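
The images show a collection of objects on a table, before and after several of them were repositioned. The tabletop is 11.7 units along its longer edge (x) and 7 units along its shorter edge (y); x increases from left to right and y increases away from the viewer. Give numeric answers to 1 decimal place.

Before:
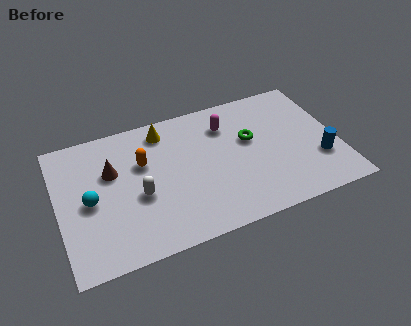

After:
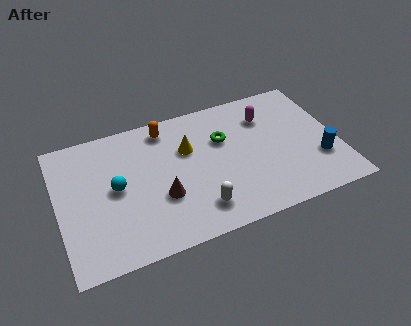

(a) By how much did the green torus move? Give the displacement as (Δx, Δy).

(-1.1, 0.4)

The green torus was at about (8.1, 4.2) and moved to about (7.0, 4.6).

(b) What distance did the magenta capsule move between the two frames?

1.7

From (7.2, 5.3) to (8.9, 5.2), the magenta capsule covered √(1.7² + 0.1²) ≈ 1.7 units.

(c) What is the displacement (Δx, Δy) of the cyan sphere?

(1.1, 0.3)

The cyan sphere started near (1.3, 3.3) and ended near (2.4, 3.6).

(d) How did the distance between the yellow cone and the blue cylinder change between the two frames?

-1.4

The distance was about 7.2 in the first image and 5.8 in the second, so they moved 1.4 units closer together.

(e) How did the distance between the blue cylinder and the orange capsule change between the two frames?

-0.4

The distance was about 7.6 in the first image and 7.2 in the second, so they moved 0.4 units closer together.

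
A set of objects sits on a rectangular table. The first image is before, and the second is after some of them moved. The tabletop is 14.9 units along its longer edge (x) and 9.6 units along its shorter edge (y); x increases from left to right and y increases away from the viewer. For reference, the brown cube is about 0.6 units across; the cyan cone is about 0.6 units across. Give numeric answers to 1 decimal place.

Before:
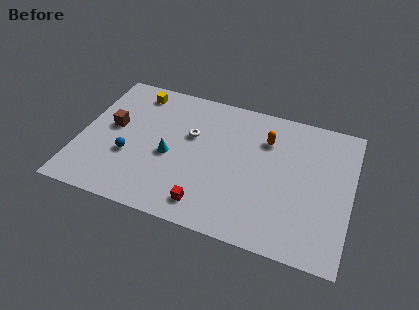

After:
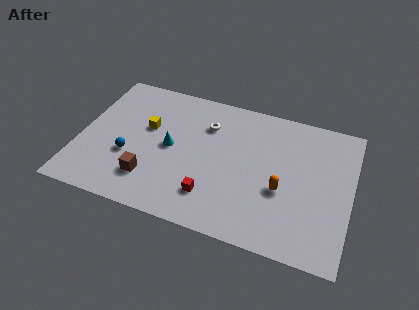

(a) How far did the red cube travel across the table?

0.7

The red cube moved from about (7.3, 1.5) to (7.5, 2.2), a distance of √(0.2² + 0.7²) ≈ 0.7.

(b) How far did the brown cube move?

3.8

From (1.7, 5.3) to (4.1, 2.3), the brown cube covered √(2.4² + 3.0²) ≈ 3.8 units.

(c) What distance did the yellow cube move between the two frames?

2.6

The yellow cube moved from about (2.7, 8.2) to (3.6, 5.8), a distance of √(0.9² + 2.4²) ≈ 2.6.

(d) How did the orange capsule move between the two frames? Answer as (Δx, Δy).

(1.1, -3.2)

From the two frames, the orange capsule sits at roughly (10.1, 7.0) before and (11.2, 3.8) after.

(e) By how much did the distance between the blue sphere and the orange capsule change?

+0.3

Before: roughly 8.1 units apart; after: 8.4. That's 0.3 units further apart.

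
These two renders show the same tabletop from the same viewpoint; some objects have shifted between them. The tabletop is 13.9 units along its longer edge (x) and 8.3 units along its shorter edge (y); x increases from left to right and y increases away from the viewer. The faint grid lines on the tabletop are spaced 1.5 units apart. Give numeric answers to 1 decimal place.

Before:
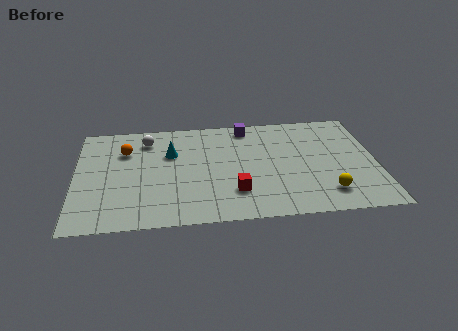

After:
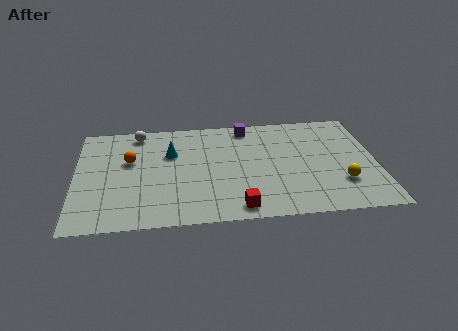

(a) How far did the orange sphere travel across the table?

0.8

The orange sphere moved from about (2.3, 5.9) to (2.5, 5.1), a distance of √(0.2² + 0.8²) ≈ 0.8.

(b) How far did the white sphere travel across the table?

0.7

The white sphere was near (3.3, 6.7) before and (2.9, 7.3) after, so it travelled √(0.4² + 0.6²) ≈ 0.7 units.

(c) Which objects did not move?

the purple cube and the cyan cone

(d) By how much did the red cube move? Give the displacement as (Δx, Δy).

(0.1, -1.2)

From the two frames, the red cube sits at roughly (7.3, 2.2) before and (7.4, 1.0) after.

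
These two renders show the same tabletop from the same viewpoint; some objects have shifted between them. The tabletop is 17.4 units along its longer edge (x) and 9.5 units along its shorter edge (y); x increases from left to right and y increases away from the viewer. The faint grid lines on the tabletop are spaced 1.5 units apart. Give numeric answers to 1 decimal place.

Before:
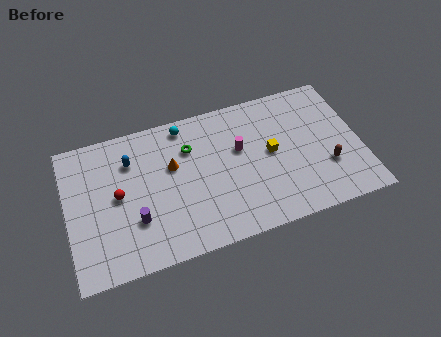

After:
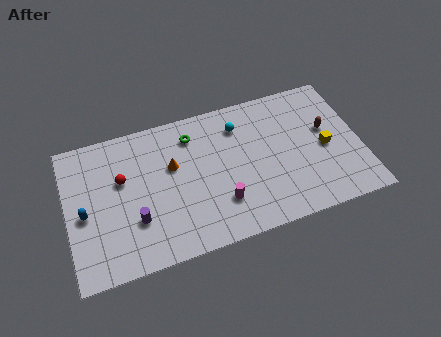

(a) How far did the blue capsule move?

4.0

The blue capsule moved from about (3.9, 7.0) to (1.0, 4.3), a distance of √(2.9² + 2.7²) ≈ 4.0.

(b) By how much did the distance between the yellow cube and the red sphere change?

+3.0

Before: roughly 9.1 units apart; after: 12.1. That's 3.0 units further apart.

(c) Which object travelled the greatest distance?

the blue capsule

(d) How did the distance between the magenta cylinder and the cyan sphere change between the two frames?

+1.0

Before: roughly 4.0 units apart; after: 5.0. That's 1.0 units further apart.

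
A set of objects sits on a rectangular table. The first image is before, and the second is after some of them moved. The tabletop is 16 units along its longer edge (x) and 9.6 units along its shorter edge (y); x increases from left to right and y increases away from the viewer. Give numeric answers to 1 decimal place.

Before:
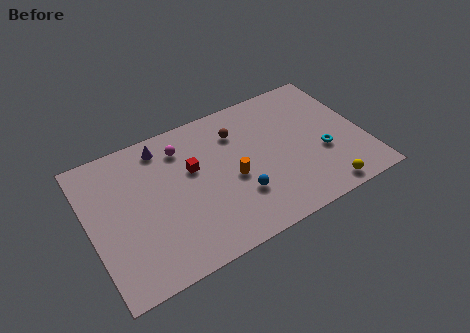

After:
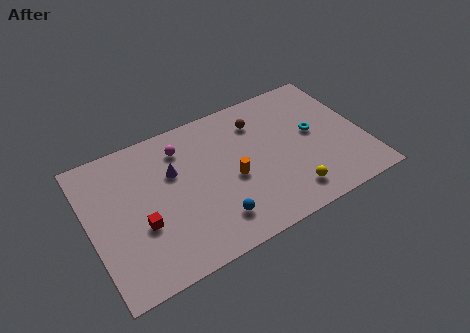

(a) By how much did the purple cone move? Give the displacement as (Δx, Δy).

(0.4, -2.0)

The purple cone was at about (4.6, 8.2) and moved to about (5.0, 6.2).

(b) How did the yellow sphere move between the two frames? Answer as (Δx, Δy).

(-1.9, 0.7)

From the two frames, the yellow sphere sits at roughly (13.1, 1.0) before and (11.2, 1.7) after.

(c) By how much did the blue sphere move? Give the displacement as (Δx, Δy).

(-1.6, -0.9)

From the two frames, the blue sphere sits at roughly (8.4, 2.9) before and (6.8, 2.0) after.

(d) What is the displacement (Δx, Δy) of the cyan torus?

(-0.3, 1.6)

The cyan torus started near (13.5, 3.6) and ended near (13.2, 5.2).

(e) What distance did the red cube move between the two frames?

4.0

The red cube moved from about (6.1, 5.9) to (2.8, 3.6), a distance of √(3.3² + 2.3²) ≈ 4.0.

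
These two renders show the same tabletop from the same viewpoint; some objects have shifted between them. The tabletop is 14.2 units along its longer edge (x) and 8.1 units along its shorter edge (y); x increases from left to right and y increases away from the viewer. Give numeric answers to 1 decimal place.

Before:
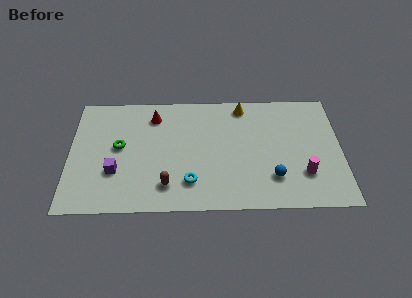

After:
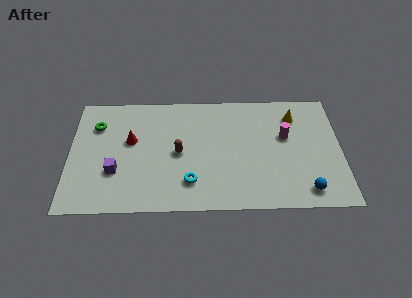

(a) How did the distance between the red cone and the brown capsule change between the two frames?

-2.2

They were about 4.9 units apart before and 2.7 after — 2.2 units closer together.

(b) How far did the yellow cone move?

2.8

From (9.1, 7.1) to (11.8, 6.3), the yellow cone covered √(2.7² + 0.8²) ≈ 2.8 units.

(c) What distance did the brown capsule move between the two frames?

2.3

The brown capsule was near (5.1, 1.7) before and (5.7, 3.9) after, so it travelled √(0.6² + 2.2²) ≈ 2.3 units.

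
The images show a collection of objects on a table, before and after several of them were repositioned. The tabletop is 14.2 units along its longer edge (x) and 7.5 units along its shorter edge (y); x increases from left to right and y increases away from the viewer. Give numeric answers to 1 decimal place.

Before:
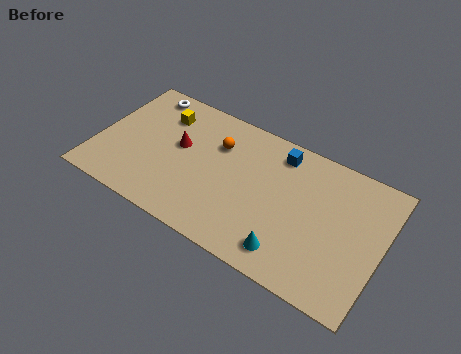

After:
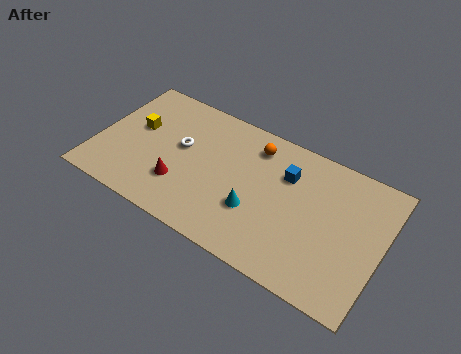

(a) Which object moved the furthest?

the white torus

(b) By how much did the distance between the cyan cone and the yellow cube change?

-1.8

The distance was about 8.4 in the first image and 6.6 in the second, so they moved 1.8 units closer together.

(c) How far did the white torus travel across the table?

3.3

The white torus was near (1.8, 6.6) before and (4.1, 4.3) after, so it travelled √(2.3² + 2.3²) ≈ 3.3 units.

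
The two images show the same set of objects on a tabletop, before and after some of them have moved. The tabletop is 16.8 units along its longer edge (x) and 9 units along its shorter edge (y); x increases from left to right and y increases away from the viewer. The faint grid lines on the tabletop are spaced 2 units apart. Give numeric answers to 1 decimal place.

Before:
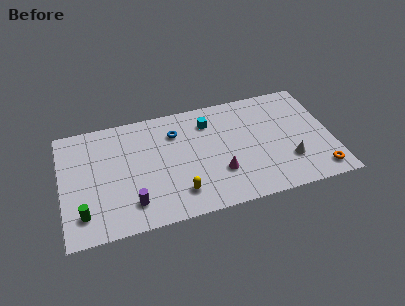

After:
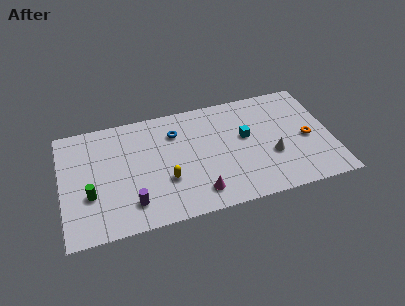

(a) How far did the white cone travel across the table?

1.2

The white cone was near (14.0, 2.6) before and (13.0, 3.3) after, so it travelled √(1.0² + 0.7²) ≈ 1.2 units.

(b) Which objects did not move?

the purple cylinder and the blue torus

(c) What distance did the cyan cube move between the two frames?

2.8

The cyan cube was near (9.3, 7.0) before and (11.5, 5.2) after, so it travelled √(2.2² + 1.8²) ≈ 2.8 units.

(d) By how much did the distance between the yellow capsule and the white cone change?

-0.3

The distance was about 6.9 in the first image and 6.6 in the second, so they moved 0.3 units closer together.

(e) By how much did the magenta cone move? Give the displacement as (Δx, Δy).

(-1.4, -1.2)

The magenta cone was at about (9.7, 2.8) and moved to about (8.3, 1.6).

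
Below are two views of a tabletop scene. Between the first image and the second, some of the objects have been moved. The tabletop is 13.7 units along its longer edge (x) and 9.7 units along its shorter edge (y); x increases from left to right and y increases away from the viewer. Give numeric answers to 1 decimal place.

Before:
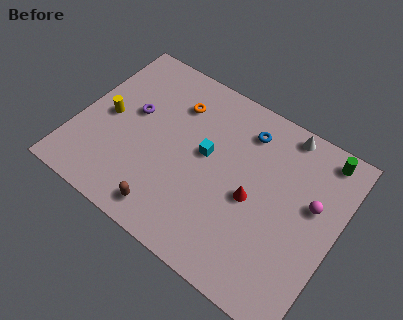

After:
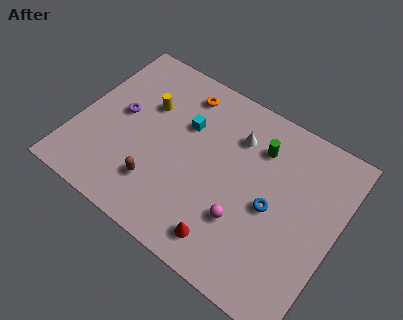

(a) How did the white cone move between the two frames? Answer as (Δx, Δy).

(-2.3, -1.6)

The white cone started near (10.3, 8.8) and ended near (8.0, 7.2).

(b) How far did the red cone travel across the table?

3.0

The red cone moved from about (9.4, 4.4) to (8.6, 1.5), a distance of √(0.8² + 2.9²) ≈ 3.0.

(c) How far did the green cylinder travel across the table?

3.5

From (12.4, 8.6) to (9.2, 7.3), the green cylinder covered √(3.2² + 1.3²) ≈ 3.5 units.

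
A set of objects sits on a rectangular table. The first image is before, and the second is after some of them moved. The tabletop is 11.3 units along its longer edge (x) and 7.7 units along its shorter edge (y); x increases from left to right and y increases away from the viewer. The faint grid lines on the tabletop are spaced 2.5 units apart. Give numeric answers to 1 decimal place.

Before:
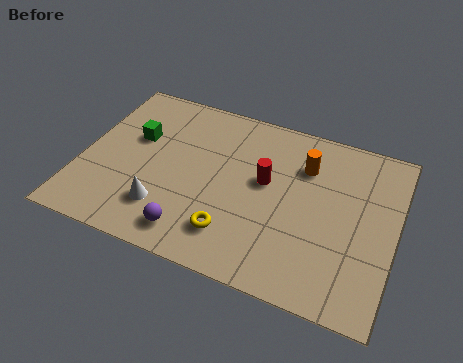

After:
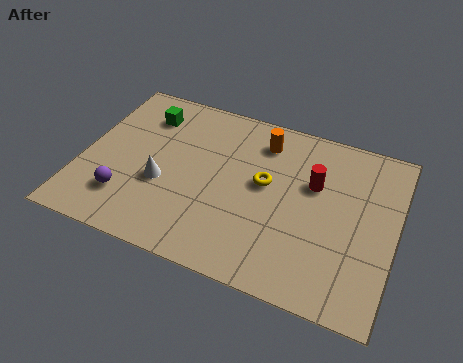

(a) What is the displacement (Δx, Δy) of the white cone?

(-0.2, 1.1)

The white cone was at about (3.2, 1.9) and moved to about (3.0, 3.0).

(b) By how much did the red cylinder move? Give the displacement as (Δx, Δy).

(1.7, 0.5)

From the two frames, the red cylinder sits at roughly (6.6, 4.4) before and (8.3, 4.9) after.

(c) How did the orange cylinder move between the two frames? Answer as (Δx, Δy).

(-1.6, 0.6)

From the two frames, the orange cylinder sits at roughly (7.9, 5.6) before and (6.3, 6.2) after.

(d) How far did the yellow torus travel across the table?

2.8

The yellow torus was near (5.7, 1.7) before and (6.6, 4.3) after, so it travelled √(0.9² + 2.6²) ≈ 2.8 units.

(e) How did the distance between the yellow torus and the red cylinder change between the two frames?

-1.0

The distance was about 2.8 in the first image and 1.8 in the second, so they moved 1.0 units closer together.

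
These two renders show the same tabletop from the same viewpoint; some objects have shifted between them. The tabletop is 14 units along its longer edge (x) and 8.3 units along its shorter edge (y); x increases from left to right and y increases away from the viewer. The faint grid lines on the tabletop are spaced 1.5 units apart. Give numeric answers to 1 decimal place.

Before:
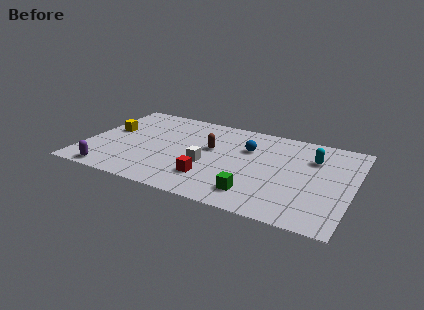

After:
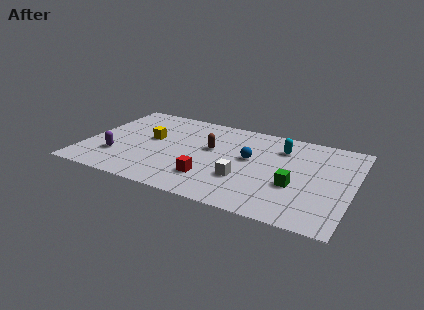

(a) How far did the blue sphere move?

0.9

From (8.4, 5.6) to (8.6, 4.7), the blue sphere covered √(0.2² + 0.9²) ≈ 0.9 units.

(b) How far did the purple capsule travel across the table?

1.6

The purple capsule moved from about (1.7, 0.8) to (1.8, 2.4), a distance of √(0.1² + 1.6²) ≈ 1.6.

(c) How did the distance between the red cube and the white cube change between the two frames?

+0.6

Before: roughly 1.2 units apart; after: 1.8. That's 0.6 units further apart.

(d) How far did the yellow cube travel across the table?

2.2

The yellow cube moved from about (1.1, 4.8) to (3.3, 4.7), a distance of √(2.2² + 0.1²) ≈ 2.2.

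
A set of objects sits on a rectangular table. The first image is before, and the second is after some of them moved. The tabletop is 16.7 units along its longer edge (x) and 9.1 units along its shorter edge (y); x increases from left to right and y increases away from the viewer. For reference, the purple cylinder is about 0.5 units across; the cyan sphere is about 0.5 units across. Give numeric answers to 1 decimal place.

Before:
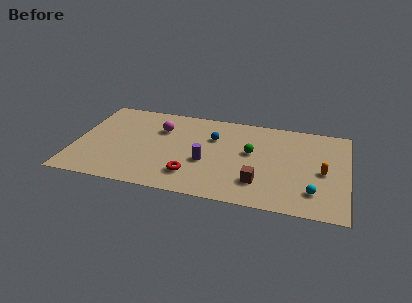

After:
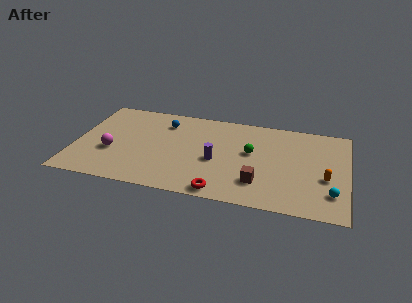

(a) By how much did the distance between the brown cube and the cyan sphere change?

+1.1

They were about 3.3 units apart before and 4.4 after — 1.1 units further apart.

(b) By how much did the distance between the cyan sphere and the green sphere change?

+0.8

The distance was about 5.0 in the first image and 5.8 in the second, so they moved 0.8 units further apart.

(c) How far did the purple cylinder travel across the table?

0.7

The purple cylinder was near (8.1, 3.6) before and (8.7, 3.9) after, so it travelled √(0.6² + 0.3²) ≈ 0.7 units.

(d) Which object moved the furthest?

the magenta sphere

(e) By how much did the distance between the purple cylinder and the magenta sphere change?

+2.3

They were about 4.1 units apart before and 6.4 after — 2.3 units further apart.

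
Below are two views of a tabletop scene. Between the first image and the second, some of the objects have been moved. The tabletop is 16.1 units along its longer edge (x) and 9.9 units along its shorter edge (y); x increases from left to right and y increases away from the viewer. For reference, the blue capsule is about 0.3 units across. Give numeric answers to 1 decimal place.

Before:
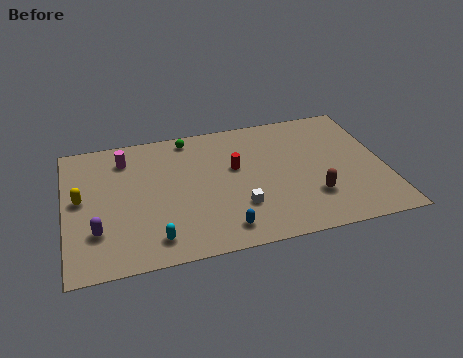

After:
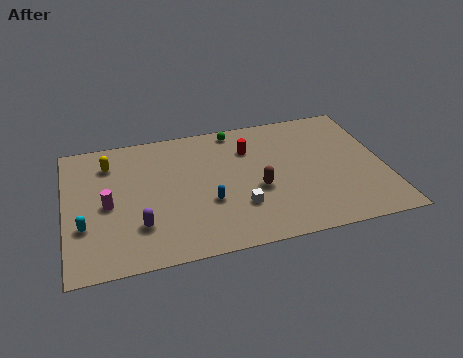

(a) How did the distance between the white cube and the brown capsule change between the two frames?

-2.2

They were about 3.7 units apart before and 1.5 after — 2.2 units closer together.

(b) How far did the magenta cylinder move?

3.4

The magenta cylinder was near (3.1, 7.9) before and (2.1, 4.6) after, so it travelled √(1.0² + 3.3²) ≈ 3.4 units.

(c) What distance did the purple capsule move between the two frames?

2.1

The purple capsule was near (1.5, 2.8) before and (3.6, 2.7) after, so it travelled √(2.1² + 0.1²) ≈ 2.1 units.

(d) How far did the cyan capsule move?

3.8

The cyan capsule was near (4.3, 1.6) before and (0.9, 3.3) after, so it travelled √(3.4² + 1.7²) ≈ 3.8 units.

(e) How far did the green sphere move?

2.4

From (6.4, 8.8) to (8.8, 8.9), the green sphere covered √(2.4² + 0.1²) ≈ 2.4 units.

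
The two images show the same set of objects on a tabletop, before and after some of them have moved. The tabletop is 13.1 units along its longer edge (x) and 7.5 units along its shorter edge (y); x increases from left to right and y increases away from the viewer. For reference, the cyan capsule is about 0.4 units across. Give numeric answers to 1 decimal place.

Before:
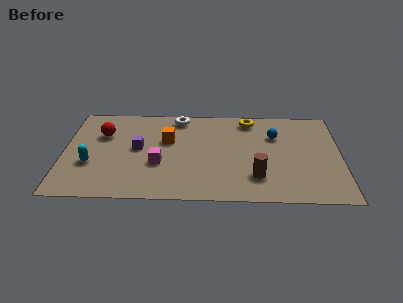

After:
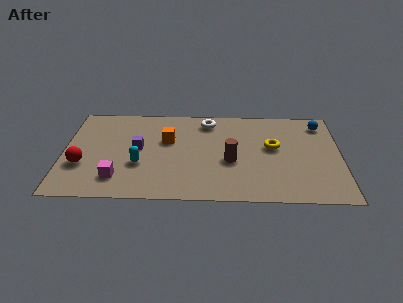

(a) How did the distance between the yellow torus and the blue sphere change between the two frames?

+1.2

The distance was about 1.8 in the first image and 3.0 in the second, so they moved 1.2 units further apart.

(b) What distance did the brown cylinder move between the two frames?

1.7

The brown cylinder moved from about (9.1, 1.9) to (7.9, 3.1), a distance of √(1.2² + 1.2²) ≈ 1.7.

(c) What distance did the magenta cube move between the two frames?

2.2

The magenta cube was near (4.5, 2.8) before and (2.6, 1.6) after, so it travelled √(1.9² + 1.2²) ≈ 2.2 units.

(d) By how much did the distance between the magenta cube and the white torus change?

+2.4

The distance was about 3.9 in the first image and 6.3 in the second, so they moved 2.4 units further apart.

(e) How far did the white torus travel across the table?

1.4

The white torus moved from about (5.4, 6.6) to (6.8, 6.3), a distance of √(1.4² + 0.3²) ≈ 1.4.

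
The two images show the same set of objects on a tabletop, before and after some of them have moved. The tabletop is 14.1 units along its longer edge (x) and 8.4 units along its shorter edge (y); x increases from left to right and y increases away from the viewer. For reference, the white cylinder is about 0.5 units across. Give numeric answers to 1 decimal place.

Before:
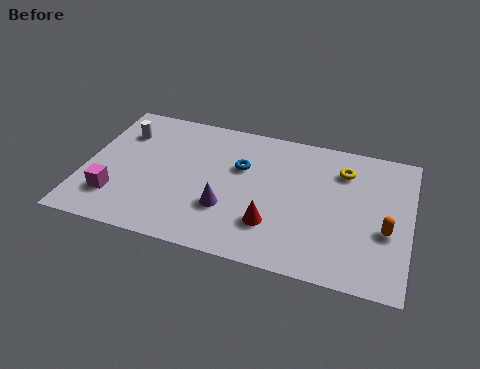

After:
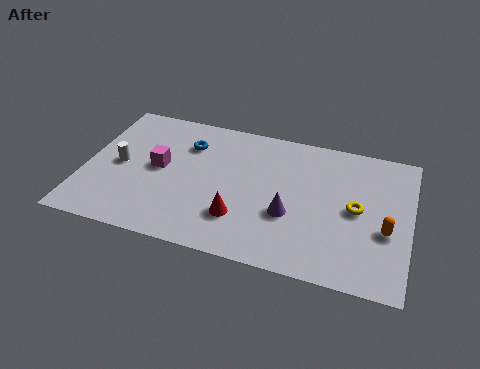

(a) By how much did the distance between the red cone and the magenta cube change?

-2.5

Before: roughly 6.8 units apart; after: 4.3. That's 2.5 units closer together.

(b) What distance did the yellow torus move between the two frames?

2.3

From (11.1, 6.4) to (11.8, 4.2), the yellow torus covered √(0.7² + 2.2²) ≈ 2.3 units.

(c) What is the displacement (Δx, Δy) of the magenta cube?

(1.7, 2.3)

The magenta cube was at about (1.5, 2.1) and moved to about (3.2, 4.4).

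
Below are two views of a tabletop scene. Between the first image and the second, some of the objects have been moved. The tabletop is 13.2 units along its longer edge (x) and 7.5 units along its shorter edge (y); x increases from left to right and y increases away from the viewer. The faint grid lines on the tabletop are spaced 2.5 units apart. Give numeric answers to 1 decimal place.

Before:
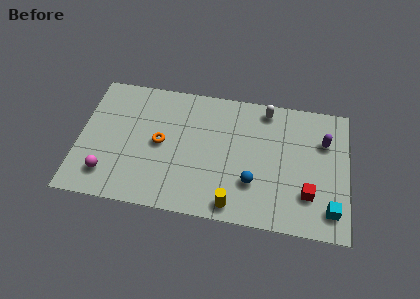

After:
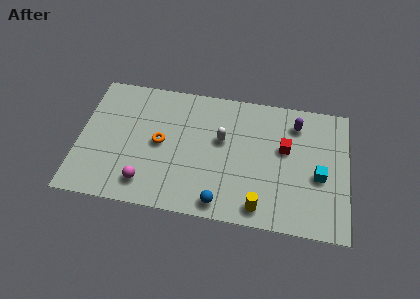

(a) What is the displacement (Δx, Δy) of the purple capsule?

(-1.4, 0.8)

The purple capsule started near (12.0, 5.2) and ended near (10.6, 6.0).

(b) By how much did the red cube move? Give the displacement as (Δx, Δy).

(-1.2, 2.4)

The red cube started near (11.3, 2.1) and ended near (10.1, 4.5).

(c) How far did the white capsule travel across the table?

3.0

The white capsule moved from about (9.1, 6.6) to (7.0, 4.5), a distance of √(2.1² + 2.1²) ≈ 3.0.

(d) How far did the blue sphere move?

2.1

The blue sphere was near (8.6, 2.3) before and (7.1, 0.9) after, so it travelled √(1.5² + 1.4²) ≈ 2.1 units.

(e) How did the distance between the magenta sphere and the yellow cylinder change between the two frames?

-0.6

Before: roughly 6.2 units apart; after: 5.6. That's 0.6 units closer together.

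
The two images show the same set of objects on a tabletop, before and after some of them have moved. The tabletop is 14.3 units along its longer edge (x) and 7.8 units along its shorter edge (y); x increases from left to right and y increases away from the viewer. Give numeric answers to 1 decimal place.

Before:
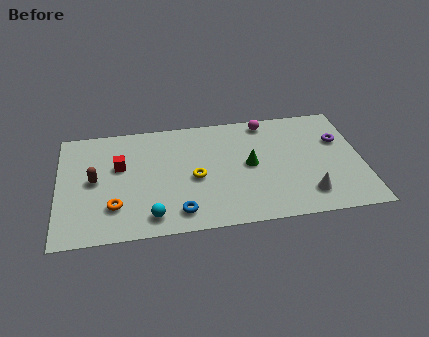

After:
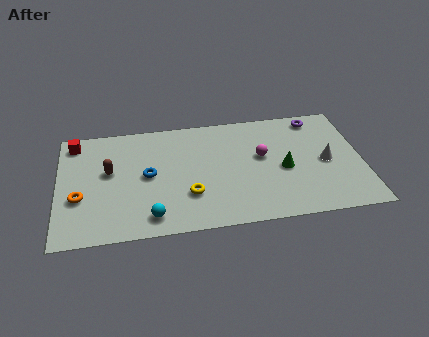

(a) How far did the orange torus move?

1.8

From (2.6, 2.1) to (1.0, 2.9), the orange torus covered √(1.6² + 0.8²) ≈ 1.8 units.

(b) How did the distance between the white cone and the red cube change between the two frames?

+2.9

The distance was about 9.3 in the first image and 12.2 in the second, so they moved 2.9 units further apart.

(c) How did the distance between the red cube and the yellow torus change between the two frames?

+3.1

They were about 3.7 units apart before and 6.8 after — 3.1 units further apart.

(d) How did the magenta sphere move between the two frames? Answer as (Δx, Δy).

(-0.3, -2.4)

The magenta sphere started near (9.9, 6.9) and ended near (9.6, 4.5).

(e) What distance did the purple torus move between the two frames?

2.0

The purple torus moved from about (13.3, 5.1) to (12.3, 6.8), a distance of √(1.0² + 1.7²) ≈ 2.0.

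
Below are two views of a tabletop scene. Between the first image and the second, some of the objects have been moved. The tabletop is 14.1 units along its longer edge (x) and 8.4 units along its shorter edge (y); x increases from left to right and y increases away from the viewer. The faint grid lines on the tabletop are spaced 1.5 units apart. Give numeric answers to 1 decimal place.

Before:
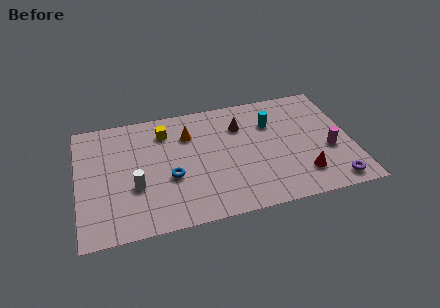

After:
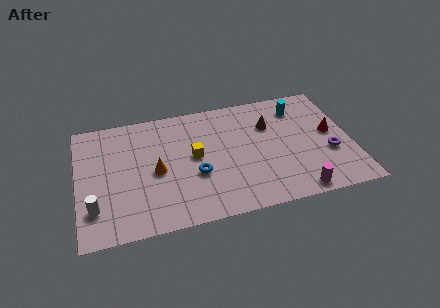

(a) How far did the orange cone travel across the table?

2.8

The orange cone was near (5.8, 6.1) before and (4.0, 3.9) after, so it travelled √(1.8² + 2.2²) ≈ 2.8 units.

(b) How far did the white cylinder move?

2.3

The white cylinder was near (2.9, 3.1) before and (0.8, 2.1) after, so it travelled √(2.1² + 1.0²) ≈ 2.3 units.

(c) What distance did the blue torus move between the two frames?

1.3

The blue torus moved from about (4.7, 3.3) to (6.0, 3.2), a distance of √(1.3² + 0.1²) ≈ 1.3.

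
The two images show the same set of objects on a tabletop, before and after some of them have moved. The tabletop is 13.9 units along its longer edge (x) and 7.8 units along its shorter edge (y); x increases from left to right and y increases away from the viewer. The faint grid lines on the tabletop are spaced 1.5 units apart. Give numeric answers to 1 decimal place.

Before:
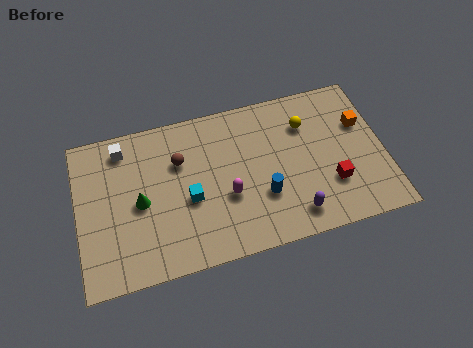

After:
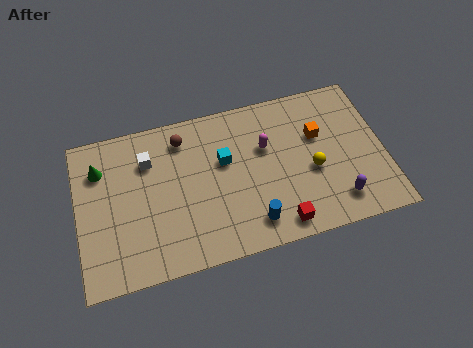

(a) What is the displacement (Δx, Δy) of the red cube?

(-2.5, -1.4)

The red cube was at about (11.4, 2.4) and moved to about (8.9, 1.0).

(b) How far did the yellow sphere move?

2.4

The yellow sphere was near (10.5, 5.7) before and (10.6, 3.3) after, so it travelled √(0.1² + 2.4²) ≈ 2.4 units.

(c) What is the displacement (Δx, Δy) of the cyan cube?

(1.7, 1.5)

The cyan cube was at about (5.0, 3.3) and moved to about (6.7, 4.8).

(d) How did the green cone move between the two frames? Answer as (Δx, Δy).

(-1.7, 2.1)

The green cone started near (2.8, 3.7) and ended near (1.1, 5.8).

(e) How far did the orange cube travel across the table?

2.0

The orange cube moved from about (13.0, 5.1) to (11.0, 5.0), a distance of √(2.0² + 0.1²) ≈ 2.0.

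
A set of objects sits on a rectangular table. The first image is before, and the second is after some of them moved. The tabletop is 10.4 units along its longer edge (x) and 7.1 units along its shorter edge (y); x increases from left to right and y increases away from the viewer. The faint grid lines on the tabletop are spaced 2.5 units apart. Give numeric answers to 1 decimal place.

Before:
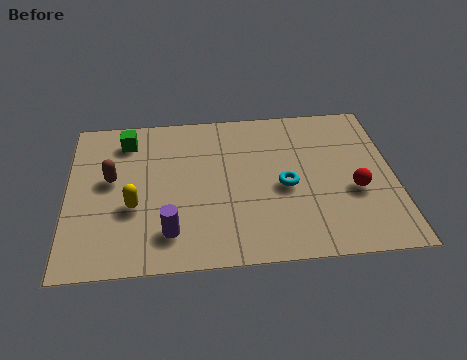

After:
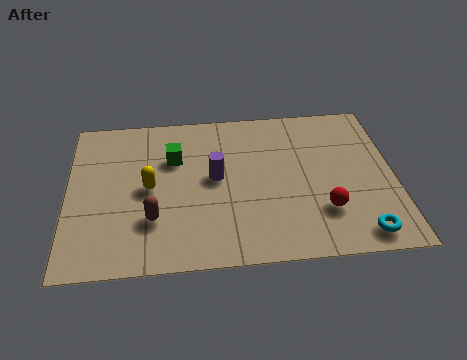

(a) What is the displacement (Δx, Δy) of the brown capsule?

(1.3, -1.9)

The brown capsule started near (1.4, 4.0) and ended near (2.7, 2.1).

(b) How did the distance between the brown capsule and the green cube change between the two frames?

+0.9

The distance was about 1.9 in the first image and 2.8 in the second, so they moved 0.9 units further apart.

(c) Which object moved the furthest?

the cyan torus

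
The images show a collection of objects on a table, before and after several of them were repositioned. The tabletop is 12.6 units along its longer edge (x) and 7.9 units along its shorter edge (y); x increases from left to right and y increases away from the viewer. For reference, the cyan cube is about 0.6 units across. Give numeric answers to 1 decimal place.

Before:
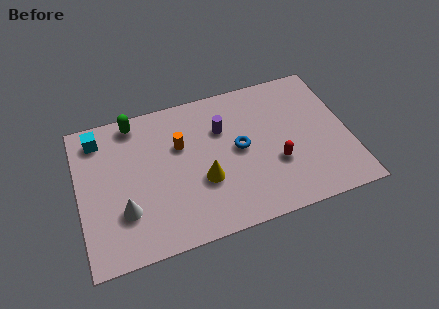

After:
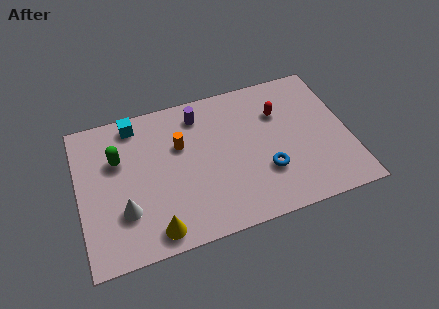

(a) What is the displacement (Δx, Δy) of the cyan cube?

(1.7, 0.3)

From the two frames, the cyan cube sits at roughly (1.1, 6.6) before and (2.8, 6.9) after.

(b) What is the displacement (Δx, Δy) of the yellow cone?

(-2.4, -1.9)

From the two frames, the yellow cone sits at roughly (5.7, 2.9) before and (3.3, 1.0) after.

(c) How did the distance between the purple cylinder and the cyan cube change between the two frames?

-2.8

They were about 5.8 units apart before and 3.0 after — 2.8 units closer together.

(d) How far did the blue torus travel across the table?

1.9

The blue torus moved from about (7.5, 4.1) to (8.6, 2.5), a distance of √(1.1² + 1.6²) ≈ 1.9.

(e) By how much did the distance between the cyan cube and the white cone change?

+0.3

They were about 4.3 units apart before and 4.6 after — 0.3 units further apart.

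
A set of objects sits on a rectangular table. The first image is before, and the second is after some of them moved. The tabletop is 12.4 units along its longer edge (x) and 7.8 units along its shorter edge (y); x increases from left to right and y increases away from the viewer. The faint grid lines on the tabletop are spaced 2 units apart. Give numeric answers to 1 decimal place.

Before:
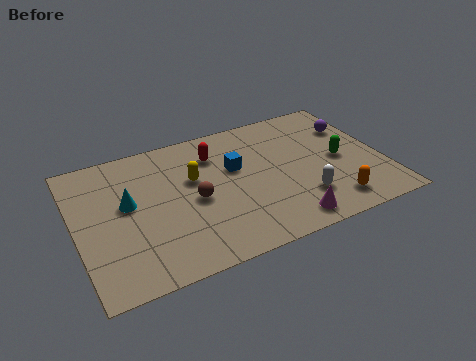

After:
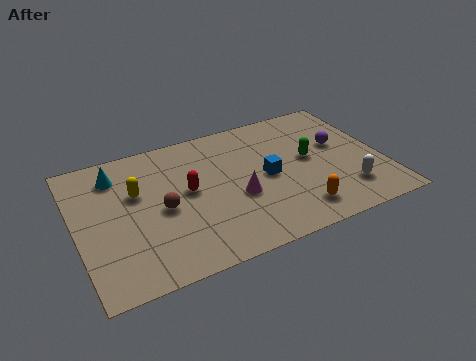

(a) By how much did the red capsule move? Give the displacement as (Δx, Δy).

(-1.3, -1.7)

The red capsule was at about (5.8, 5.9) and moved to about (4.5, 4.2).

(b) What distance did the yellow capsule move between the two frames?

2.3

The yellow capsule moved from about (4.8, 4.8) to (2.5, 4.9), a distance of √(2.3² + 0.1²) ≈ 2.3.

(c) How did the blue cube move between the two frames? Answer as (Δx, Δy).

(1.2, -1.0)

From the two frames, the blue cube sits at roughly (6.5, 4.8) before and (7.7, 3.8) after.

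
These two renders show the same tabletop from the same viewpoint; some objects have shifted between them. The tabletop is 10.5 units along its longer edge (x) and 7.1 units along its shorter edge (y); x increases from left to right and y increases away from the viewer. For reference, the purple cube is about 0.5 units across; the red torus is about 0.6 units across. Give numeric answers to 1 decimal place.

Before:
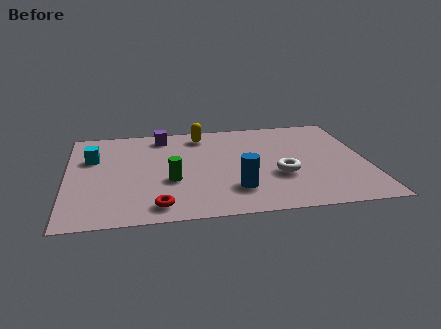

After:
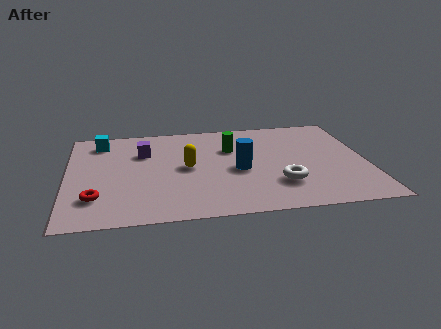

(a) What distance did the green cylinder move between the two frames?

3.0

The green cylinder was near (3.6, 2.7) before and (5.8, 4.8) after, so it travelled √(2.2² + 2.1²) ≈ 3.0 units.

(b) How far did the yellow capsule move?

2.5

The yellow capsule moved from about (4.8, 6.0) to (4.2, 3.6), a distance of √(0.6² + 2.4²) ≈ 2.5.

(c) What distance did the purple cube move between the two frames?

1.4

From (3.4, 6.1) to (2.7, 4.9), the purple cube covered √(0.7² + 1.2²) ≈ 1.4 units.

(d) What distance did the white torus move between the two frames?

0.6

From (7.4, 2.6) to (7.4, 2.0), the white torus covered √(0.0² + 0.6²) ≈ 0.6 units.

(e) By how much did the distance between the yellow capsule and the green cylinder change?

-1.5

The distance was about 3.5 in the first image and 2.0 in the second, so they moved 1.5 units closer together.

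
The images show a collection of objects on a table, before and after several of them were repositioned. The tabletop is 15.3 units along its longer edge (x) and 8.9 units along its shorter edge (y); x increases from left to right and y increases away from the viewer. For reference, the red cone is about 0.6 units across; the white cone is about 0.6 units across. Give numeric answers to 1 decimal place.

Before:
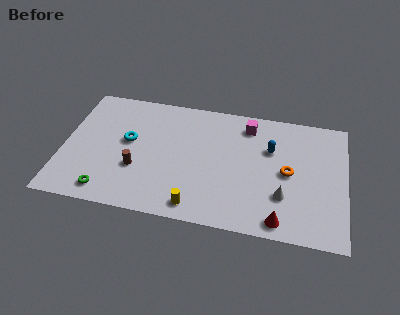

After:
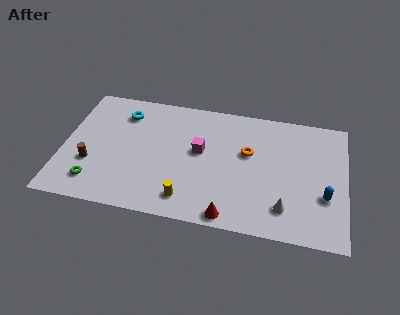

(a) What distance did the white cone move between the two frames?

0.8

From (12.0, 2.7) to (12.1, 1.9), the white cone covered √(0.1² + 0.8²) ≈ 0.8 units.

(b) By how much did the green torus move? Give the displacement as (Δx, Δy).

(-0.7, 0.5)

The green torus was at about (2.6, 1.2) and moved to about (1.9, 1.7).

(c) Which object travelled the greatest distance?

the blue capsule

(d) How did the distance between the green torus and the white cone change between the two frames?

+0.7

Before: roughly 9.5 units apart; after: 10.2. That's 0.7 units further apart.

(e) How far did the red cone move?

2.7

From (11.9, 1.0) to (9.2, 0.8), the red cone covered √(2.7² + 0.2²) ≈ 2.7 units.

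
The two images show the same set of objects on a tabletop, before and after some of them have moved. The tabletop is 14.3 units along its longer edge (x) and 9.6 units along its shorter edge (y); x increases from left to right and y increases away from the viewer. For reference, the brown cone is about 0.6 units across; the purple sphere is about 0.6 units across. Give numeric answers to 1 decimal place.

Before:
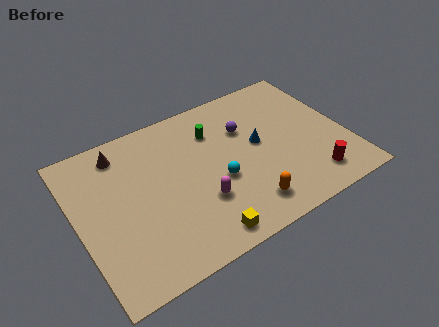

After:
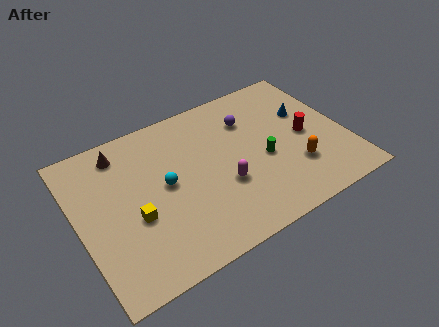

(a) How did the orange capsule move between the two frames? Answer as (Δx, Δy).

(2.9, 1.1)

The orange capsule was at about (8.4, 1.7) and moved to about (11.3, 2.8).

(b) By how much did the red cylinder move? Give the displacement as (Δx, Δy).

(0.2, 2.9)

The red cylinder was at about (12.0, 1.7) and moved to about (12.2, 4.6).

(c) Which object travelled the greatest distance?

the yellow cube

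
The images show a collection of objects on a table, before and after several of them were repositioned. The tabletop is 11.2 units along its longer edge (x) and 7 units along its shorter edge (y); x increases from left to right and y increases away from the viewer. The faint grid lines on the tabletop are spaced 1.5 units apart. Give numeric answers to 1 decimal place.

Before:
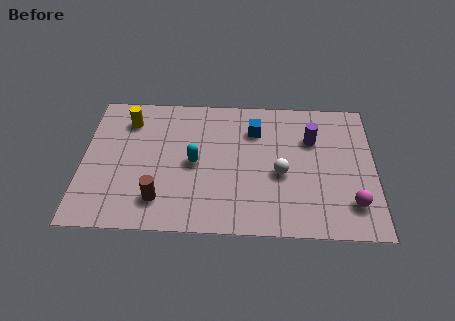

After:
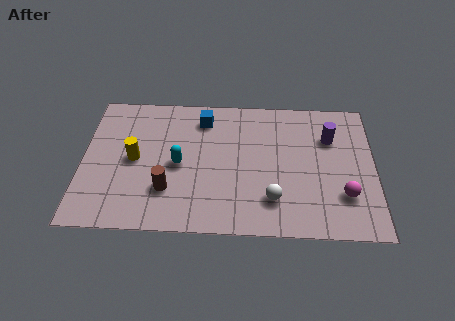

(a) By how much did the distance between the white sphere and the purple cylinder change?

+1.7

Before: roughly 2.2 units apart; after: 3.9. That's 1.7 units further apart.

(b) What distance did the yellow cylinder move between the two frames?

2.0

The yellow cylinder moved from about (1.7, 5.5) to (2.0, 3.5), a distance of √(0.3² + 2.0²) ≈ 2.0.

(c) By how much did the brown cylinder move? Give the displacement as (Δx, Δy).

(0.3, 0.5)

The brown cylinder started near (3.0, 1.5) and ended near (3.3, 2.0).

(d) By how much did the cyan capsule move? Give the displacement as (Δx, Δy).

(-0.6, -0.1)

From the two frames, the cyan capsule sits at roughly (4.3, 3.4) before and (3.7, 3.3) after.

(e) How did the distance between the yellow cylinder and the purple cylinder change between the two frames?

+0.5

Before: roughly 7.1 units apart; after: 7.6. That's 0.5 units further apart.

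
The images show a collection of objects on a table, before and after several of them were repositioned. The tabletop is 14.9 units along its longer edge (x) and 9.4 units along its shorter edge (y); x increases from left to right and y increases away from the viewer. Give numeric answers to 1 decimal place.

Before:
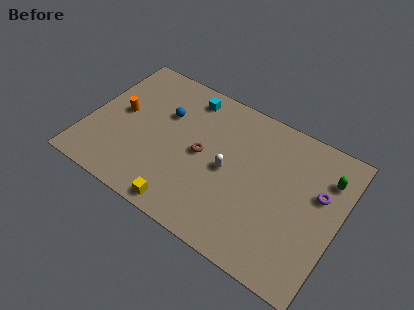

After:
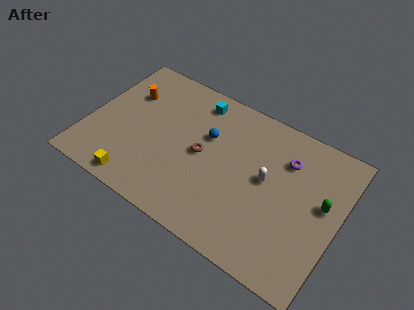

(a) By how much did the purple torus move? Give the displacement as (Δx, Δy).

(-2.1, 1.1)

From the two frames, the purple torus sits at roughly (13.6, 5.8) before and (11.5, 6.9) after.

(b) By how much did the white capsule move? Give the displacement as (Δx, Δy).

(2.2, 0.6)

The white capsule started near (8.4, 4.5) and ended near (10.6, 5.1).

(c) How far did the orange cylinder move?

1.5

The orange cylinder was near (1.8, 5.0) before and (1.9, 6.5) after, so it travelled √(0.1² + 1.5²) ≈ 1.5 units.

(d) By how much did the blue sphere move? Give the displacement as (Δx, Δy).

(2.6, -0.2)

The blue sphere started near (4.3, 6.2) and ended near (6.9, 6.0).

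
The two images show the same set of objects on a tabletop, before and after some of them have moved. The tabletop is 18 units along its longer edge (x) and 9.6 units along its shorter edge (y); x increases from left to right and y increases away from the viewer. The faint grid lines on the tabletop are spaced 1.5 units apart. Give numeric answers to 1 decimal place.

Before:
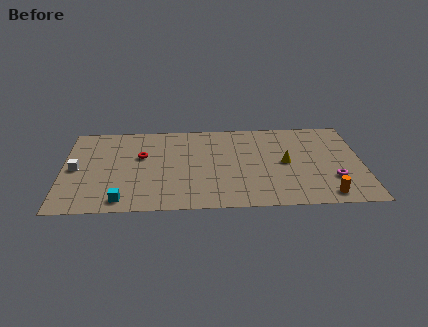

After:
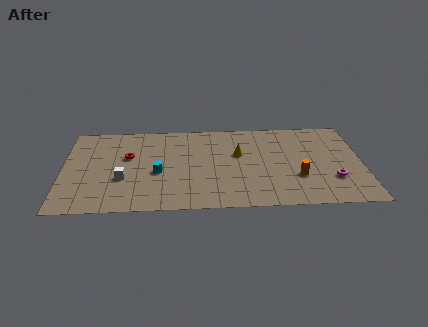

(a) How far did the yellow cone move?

3.0

From (13.4, 4.8) to (10.6, 5.9), the yellow cone covered √(2.8² + 1.1²) ≈ 3.0 units.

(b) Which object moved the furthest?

the cyan cube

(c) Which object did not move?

the magenta torus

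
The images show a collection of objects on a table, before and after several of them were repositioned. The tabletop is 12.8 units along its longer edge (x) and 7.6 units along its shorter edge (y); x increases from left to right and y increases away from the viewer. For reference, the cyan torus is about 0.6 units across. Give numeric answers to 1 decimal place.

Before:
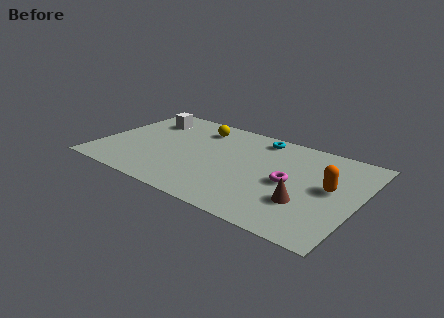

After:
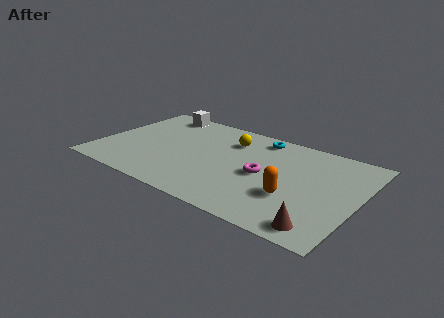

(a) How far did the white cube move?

1.0

From (1.9, 5.8) to (2.3, 6.7), the white cube covered √(0.4² + 0.9²) ≈ 1.0 units.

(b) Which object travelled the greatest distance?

the orange capsule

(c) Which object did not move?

the cyan torus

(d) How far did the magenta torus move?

1.3

The magenta torus was near (9.5, 3.6) before and (8.2, 3.6) after, so it travelled √(1.3² + 0.0²) ≈ 1.3 units.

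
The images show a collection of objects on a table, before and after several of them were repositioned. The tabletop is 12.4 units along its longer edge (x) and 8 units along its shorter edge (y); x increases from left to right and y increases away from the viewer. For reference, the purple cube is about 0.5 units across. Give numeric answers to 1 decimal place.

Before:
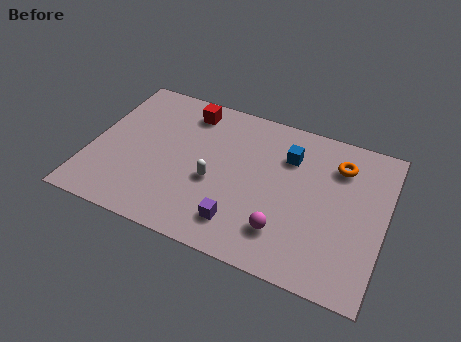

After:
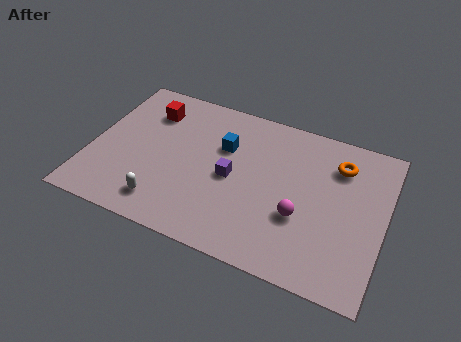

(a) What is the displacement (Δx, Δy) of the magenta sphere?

(0.6, 1.0)

The magenta sphere started near (8.4, 1.9) and ended near (9.0, 2.9).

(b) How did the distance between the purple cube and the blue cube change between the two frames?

-2.9

The distance was about 4.5 in the first image and 1.6 in the second, so they moved 2.9 units closer together.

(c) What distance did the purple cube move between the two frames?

2.3

The purple cube was near (6.6, 1.6) before and (6.0, 3.8) after, so it travelled √(0.6² + 2.2²) ≈ 2.3 units.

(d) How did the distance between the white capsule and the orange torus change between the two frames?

+2.6

Before: roughly 5.7 units apart; after: 8.3. That's 2.6 units further apart.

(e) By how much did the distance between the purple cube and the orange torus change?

-0.9

Before: roughly 5.8 units apart; after: 4.9. That's 0.9 units closer together.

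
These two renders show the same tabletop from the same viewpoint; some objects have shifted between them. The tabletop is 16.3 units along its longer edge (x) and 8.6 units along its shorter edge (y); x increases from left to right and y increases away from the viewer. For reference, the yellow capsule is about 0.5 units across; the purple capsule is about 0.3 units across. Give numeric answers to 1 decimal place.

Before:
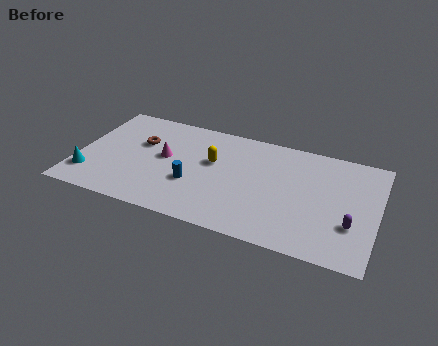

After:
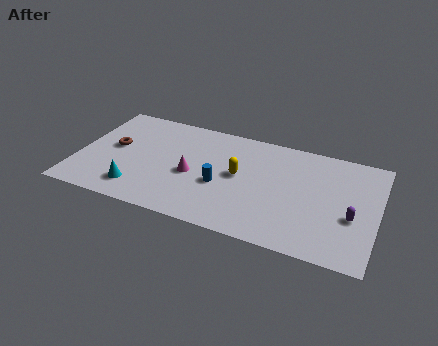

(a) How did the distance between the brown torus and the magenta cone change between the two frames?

+2.9

They were about 1.6 units apart before and 4.5 after — 2.9 units further apart.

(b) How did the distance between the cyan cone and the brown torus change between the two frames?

-0.9

The distance was about 4.3 in the first image and 3.4 in the second, so they moved 0.9 units closer together.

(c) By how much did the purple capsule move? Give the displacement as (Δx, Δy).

(0.0, 0.6)

The purple capsule was at about (15.0, 2.8) and moved to about (15.0, 3.4).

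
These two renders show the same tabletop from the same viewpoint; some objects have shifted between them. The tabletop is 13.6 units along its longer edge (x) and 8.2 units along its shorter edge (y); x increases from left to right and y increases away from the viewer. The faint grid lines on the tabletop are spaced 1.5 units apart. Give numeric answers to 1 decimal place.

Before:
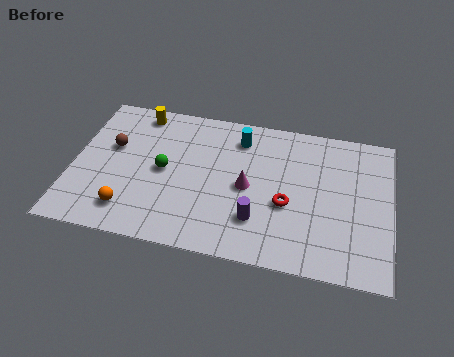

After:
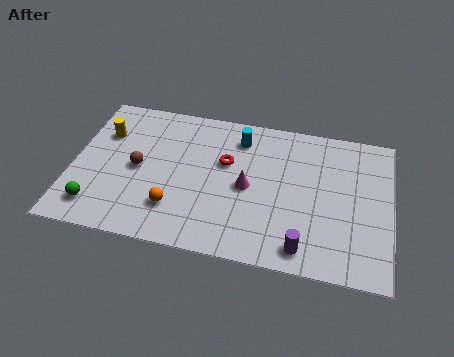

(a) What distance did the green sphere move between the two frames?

3.7

From (3.9, 4.1) to (1.2, 1.5), the green sphere covered √(2.7² + 2.6²) ≈ 3.7 units.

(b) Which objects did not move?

the magenta cone and the cyan cylinder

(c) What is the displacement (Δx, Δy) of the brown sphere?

(1.2, -1.0)

The brown sphere started near (1.6, 5.0) and ended near (2.8, 4.0).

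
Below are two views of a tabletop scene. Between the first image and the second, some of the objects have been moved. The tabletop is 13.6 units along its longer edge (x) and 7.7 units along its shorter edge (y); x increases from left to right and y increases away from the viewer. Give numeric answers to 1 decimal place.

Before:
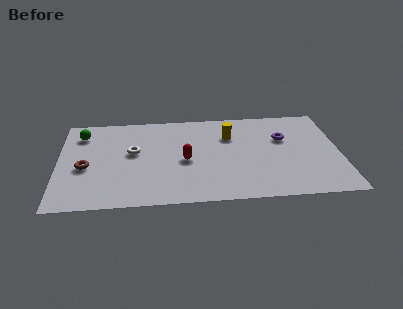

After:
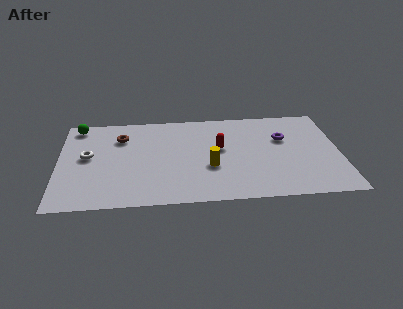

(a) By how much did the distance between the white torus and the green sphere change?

-0.4

Before: roughly 3.0 units apart; after: 2.6. That's 0.4 units closer together.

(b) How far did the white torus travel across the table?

2.2

The white torus moved from about (3.6, 4.4) to (1.4, 4.2), a distance of √(2.2² + 0.2²) ≈ 2.2.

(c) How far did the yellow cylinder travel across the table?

2.7

From (8.3, 5.4) to (7.3, 2.9), the yellow cylinder covered √(1.0² + 2.5²) ≈ 2.7 units.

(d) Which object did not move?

the purple torus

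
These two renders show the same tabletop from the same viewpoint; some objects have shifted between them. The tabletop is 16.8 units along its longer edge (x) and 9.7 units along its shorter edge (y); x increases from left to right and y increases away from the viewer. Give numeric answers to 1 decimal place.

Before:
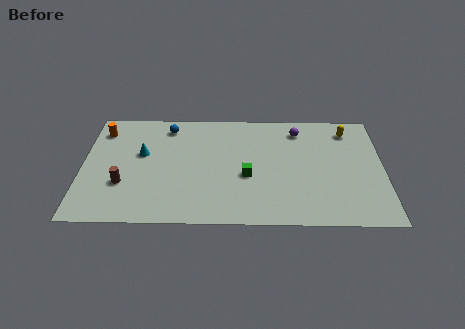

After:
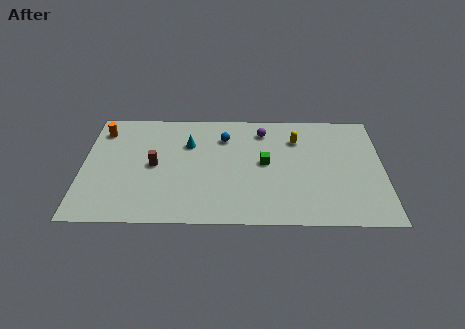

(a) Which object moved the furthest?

the blue sphere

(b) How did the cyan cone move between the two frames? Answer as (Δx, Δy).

(2.6, 0.9)

The cyan cone started near (3.3, 5.8) and ended near (5.9, 6.7).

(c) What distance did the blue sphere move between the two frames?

3.3

From (4.7, 8.2) to (7.9, 7.3), the blue sphere covered √(3.2² + 0.9²) ≈ 3.3 units.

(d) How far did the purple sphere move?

2.0

From (12.1, 8.0) to (10.1, 7.9), the purple sphere covered √(2.0² + 0.1²) ≈ 2.0 units.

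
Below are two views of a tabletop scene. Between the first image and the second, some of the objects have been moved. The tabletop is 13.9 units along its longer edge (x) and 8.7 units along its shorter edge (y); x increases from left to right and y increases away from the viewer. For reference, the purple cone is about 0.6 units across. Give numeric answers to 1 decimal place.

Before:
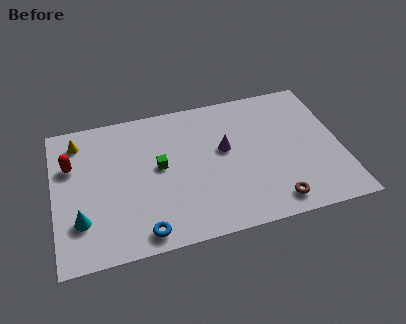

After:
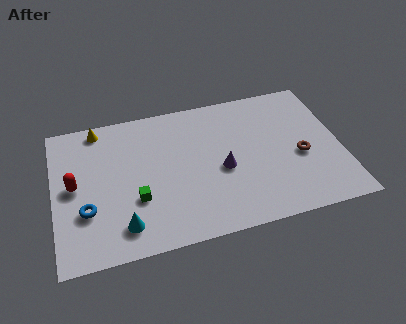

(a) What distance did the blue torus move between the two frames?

3.2

From (4.1, 1.0) to (1.5, 2.9), the blue torus covered √(2.6² + 1.9²) ≈ 3.2 units.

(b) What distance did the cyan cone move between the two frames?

2.2

The cyan cone moved from about (1.2, 2.4) to (3.2, 1.6), a distance of √(2.0² + 0.8²) ≈ 2.2.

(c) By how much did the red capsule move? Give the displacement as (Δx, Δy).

(0.1, -1.3)

From the two frames, the red capsule sits at roughly (0.9, 5.8) before and (1.0, 4.5) after.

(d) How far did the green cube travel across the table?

2.1

The green cube moved from about (5.1, 4.7) to (3.9, 3.0), a distance of √(1.2² + 1.7²) ≈ 2.1.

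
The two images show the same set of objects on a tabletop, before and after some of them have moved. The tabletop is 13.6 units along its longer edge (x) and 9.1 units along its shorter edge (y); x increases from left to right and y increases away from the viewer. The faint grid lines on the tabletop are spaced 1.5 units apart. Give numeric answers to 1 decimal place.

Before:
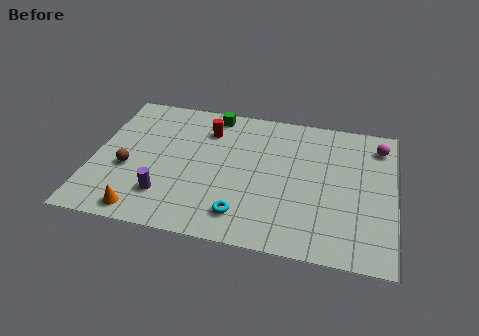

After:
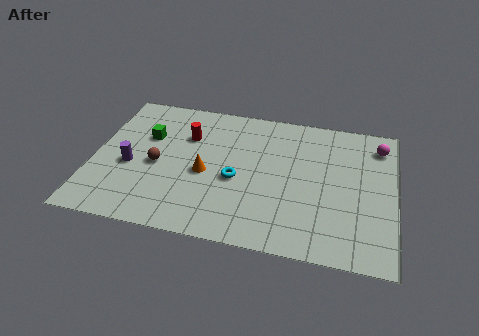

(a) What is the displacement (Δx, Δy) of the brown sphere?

(1.3, 0.5)

From the two frames, the brown sphere sits at roughly (1.6, 3.6) before and (2.9, 4.1) after.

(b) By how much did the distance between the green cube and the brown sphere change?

-3.9

The distance was about 5.8 in the first image and 1.9 in the second, so they moved 3.9 units closer together.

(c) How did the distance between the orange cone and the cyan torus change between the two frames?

-3.1

Before: roughly 4.5 units apart; after: 1.4. That's 3.1 units closer together.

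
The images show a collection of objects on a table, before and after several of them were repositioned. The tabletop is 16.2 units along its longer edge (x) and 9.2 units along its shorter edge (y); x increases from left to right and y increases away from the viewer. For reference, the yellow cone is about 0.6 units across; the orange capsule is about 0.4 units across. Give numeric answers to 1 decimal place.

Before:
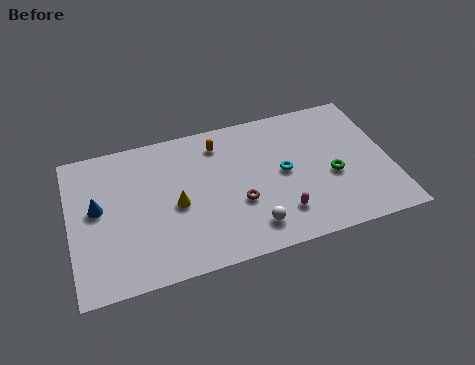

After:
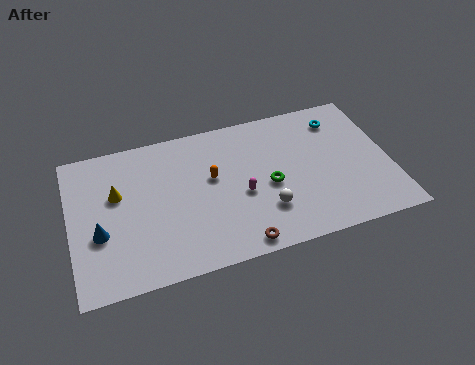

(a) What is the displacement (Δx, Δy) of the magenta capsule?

(-1.8, 1.8)

The magenta capsule was at about (10.4, 2.1) and moved to about (8.6, 3.9).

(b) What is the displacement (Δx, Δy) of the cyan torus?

(3.1, 2.7)

The cyan torus was at about (10.8, 4.7) and moved to about (13.9, 7.4).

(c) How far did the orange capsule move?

2.2

The orange capsule moved from about (7.7, 7.5) to (7.2, 5.4), a distance of √(0.5² + 2.1²) ≈ 2.2.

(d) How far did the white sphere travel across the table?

1.2

The white sphere moved from about (8.9, 1.7) to (9.7, 2.6), a distance of √(0.8² + 0.9²) ≈ 1.2.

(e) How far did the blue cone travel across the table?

1.6

The blue cone was near (1.4, 5.1) before and (1.4, 3.5) after, so it travelled √(0.0² + 1.6²) ≈ 1.6 units.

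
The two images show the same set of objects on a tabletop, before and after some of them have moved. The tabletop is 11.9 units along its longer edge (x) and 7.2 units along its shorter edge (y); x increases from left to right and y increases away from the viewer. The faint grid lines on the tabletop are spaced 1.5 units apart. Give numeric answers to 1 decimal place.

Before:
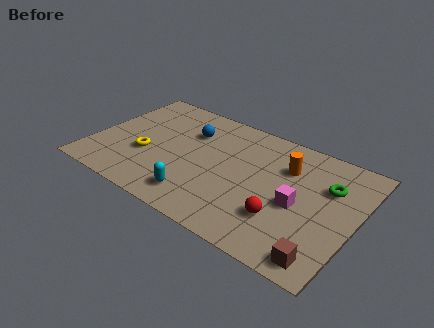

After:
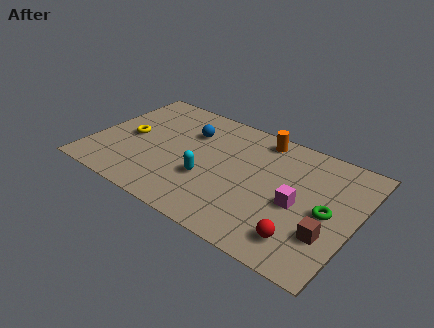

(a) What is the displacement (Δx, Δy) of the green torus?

(0.2, -1.5)

From the two frames, the green torus sits at roughly (10.5, 4.9) before and (10.7, 3.4) after.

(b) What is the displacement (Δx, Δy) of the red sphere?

(1.0, -0.7)

The red sphere was at about (8.9, 2.1) and moved to about (9.9, 1.4).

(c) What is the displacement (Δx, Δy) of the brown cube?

(0.0, 1.3)

The brown cube started near (10.9, 0.9) and ended near (10.9, 2.2).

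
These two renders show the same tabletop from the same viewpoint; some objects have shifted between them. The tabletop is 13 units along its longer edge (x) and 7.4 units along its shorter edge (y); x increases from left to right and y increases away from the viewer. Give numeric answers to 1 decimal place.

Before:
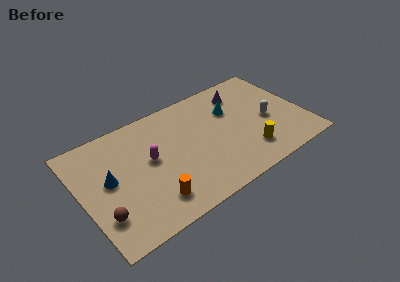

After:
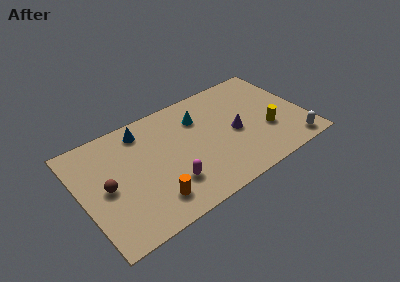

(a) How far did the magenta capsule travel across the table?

2.2

The magenta capsule was near (4.0, 4.1) before and (4.8, 2.0) after, so it travelled √(0.8² + 2.1²) ≈ 2.2 units.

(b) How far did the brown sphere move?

1.7

The brown sphere moved from about (0.9, 2.0) to (1.4, 3.6), a distance of √(0.5² + 1.6²) ≈ 1.7.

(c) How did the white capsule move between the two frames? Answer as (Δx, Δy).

(1.0, -2.4)

From the two frames, the white capsule sits at roughly (10.9, 3.3) before and (11.9, 0.9) after.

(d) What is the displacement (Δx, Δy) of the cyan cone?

(-1.9, 0.4)

From the two frames, the cyan cone sits at roughly (9.0, 5.0) before and (7.1, 5.4) after.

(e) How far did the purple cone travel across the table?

2.7

From (9.8, 5.9) to (8.9, 3.4), the purple cone covered √(0.9² + 2.5²) ≈ 2.7 units.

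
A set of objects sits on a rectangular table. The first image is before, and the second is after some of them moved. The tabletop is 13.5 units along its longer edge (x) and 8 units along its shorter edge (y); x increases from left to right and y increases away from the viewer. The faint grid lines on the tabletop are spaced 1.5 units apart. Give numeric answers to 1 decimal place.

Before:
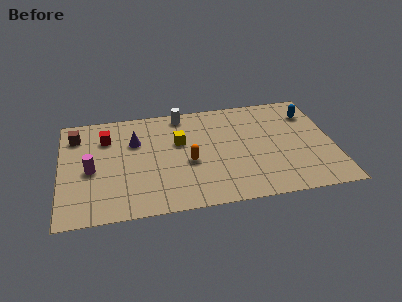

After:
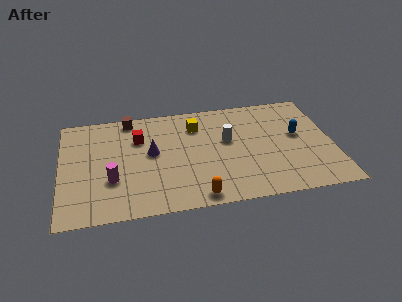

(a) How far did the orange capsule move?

2.6

From (6.3, 3.4) to (6.6, 0.8), the orange capsule covered √(0.3² + 2.6²) ≈ 2.6 units.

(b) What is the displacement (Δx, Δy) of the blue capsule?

(-0.7, -1.6)

The blue capsule started near (12.5, 6.1) and ended near (11.8, 4.5).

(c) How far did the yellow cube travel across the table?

1.4

From (5.9, 5.0) to (6.8, 6.1), the yellow cube covered √(0.9² + 1.1²) ≈ 1.4 units.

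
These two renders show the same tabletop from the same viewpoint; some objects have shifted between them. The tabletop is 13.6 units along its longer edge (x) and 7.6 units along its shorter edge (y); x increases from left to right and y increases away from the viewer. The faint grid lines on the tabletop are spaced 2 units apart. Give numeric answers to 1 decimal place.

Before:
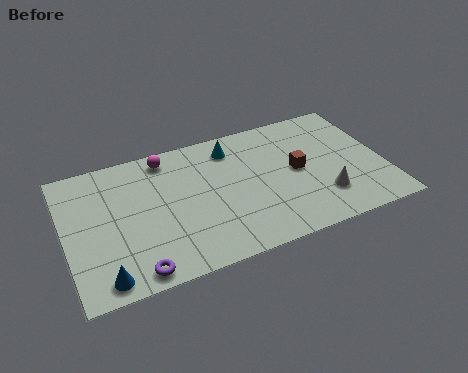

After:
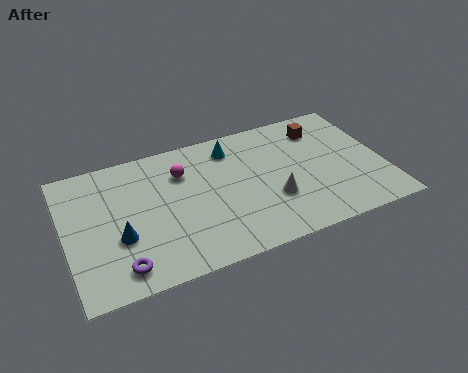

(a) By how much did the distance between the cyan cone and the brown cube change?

+0.4

The distance was about 3.5 in the first image and 3.9 in the second, so they moved 0.4 units further apart.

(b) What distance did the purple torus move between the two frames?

0.7

The purple torus moved from about (2.7, 0.8) to (2.1, 1.2), a distance of √(0.6² + 0.4²) ≈ 0.7.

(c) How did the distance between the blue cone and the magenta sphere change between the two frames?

-2.5

Before: roughly 6.5 units apart; after: 4.0. That's 2.5 units closer together.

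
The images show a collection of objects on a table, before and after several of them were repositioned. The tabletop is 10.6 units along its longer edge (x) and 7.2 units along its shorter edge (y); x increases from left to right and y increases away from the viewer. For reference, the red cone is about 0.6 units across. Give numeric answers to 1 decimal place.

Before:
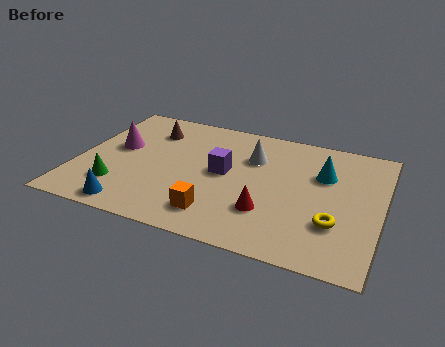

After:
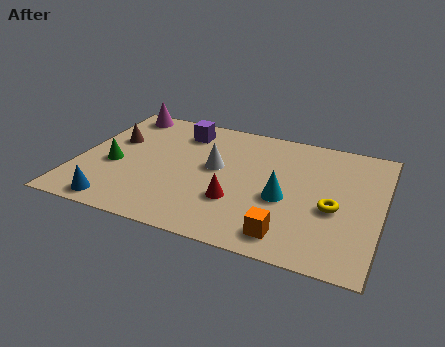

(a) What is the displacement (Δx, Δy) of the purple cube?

(-1.7, 2.0)

From the two frames, the purple cube sits at roughly (5.1, 3.8) before and (3.4, 5.8) after.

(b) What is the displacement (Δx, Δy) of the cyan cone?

(-1.2, -1.8)

The cyan cone started near (8.5, 4.8) and ended near (7.3, 3.0).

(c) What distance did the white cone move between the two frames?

1.6

The white cone was near (6.0, 5.0) before and (4.8, 4.0) after, so it travelled √(1.2² + 1.0²) ≈ 1.6 units.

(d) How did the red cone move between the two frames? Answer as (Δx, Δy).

(-1.1, 0.2)

From the two frames, the red cone sits at roughly (6.8, 2.1) before and (5.7, 2.3) after.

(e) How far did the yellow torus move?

0.8

The yellow torus was near (9.1, 2.2) before and (9.0, 3.0) after, so it travelled √(0.1² + 0.8²) ≈ 0.8 units.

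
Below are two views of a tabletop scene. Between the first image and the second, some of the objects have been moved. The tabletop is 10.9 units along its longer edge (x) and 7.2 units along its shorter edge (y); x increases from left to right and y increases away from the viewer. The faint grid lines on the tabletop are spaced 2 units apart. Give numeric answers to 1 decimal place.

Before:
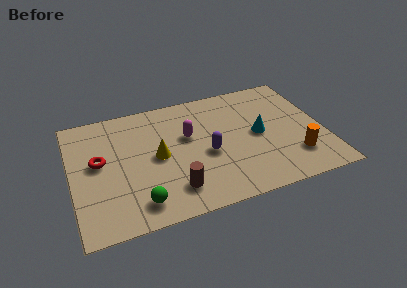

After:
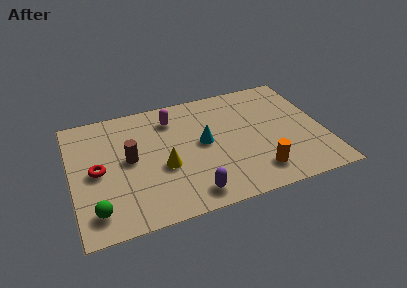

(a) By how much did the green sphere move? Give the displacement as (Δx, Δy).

(-1.8, 0.1)

The green sphere was at about (2.7, 1.2) and moved to about (0.9, 1.3).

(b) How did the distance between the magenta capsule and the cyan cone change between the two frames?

-0.9

They were about 3.1 units apart before and 2.2 after — 0.9 units closer together.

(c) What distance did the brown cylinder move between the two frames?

2.9

The brown cylinder was near (4.2, 1.5) before and (2.5, 3.8) after, so it travelled √(1.7² + 2.3²) ≈ 2.9 units.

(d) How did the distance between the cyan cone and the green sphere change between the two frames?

-0.5

The distance was about 5.9 in the first image and 5.4 in the second, so they moved 0.5 units closer together.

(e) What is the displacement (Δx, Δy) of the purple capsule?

(-0.9, -2.1)

From the two frames, the purple capsule sits at roughly (5.8, 3.1) before and (4.9, 1.0) after.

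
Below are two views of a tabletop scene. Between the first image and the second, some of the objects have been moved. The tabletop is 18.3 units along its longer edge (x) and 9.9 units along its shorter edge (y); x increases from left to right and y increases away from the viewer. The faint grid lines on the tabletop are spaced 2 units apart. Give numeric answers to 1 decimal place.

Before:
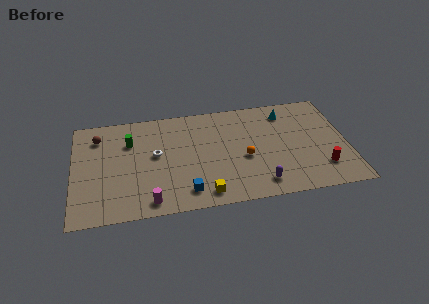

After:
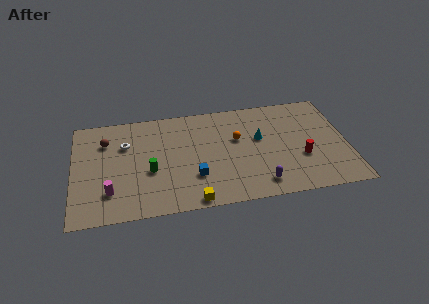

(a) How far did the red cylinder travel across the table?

1.8

The red cylinder moved from about (16.5, 2.4) to (15.2, 3.6), a distance of √(1.3² + 1.2²) ≈ 1.8.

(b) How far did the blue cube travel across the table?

1.4

The blue cube moved from about (7.4, 1.7) to (8.0, 3.0), a distance of √(0.6² + 1.3²) ≈ 1.4.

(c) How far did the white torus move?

2.4

From (5.5, 5.5) to (3.5, 6.8), the white torus covered √(2.0² + 1.3²) ≈ 2.4 units.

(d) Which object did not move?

the purple capsule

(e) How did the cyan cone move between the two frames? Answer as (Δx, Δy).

(-1.9, -2.2)

The cyan cone was at about (14.4, 8.1) and moved to about (12.5, 5.9).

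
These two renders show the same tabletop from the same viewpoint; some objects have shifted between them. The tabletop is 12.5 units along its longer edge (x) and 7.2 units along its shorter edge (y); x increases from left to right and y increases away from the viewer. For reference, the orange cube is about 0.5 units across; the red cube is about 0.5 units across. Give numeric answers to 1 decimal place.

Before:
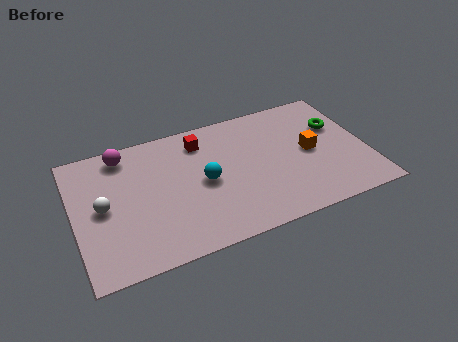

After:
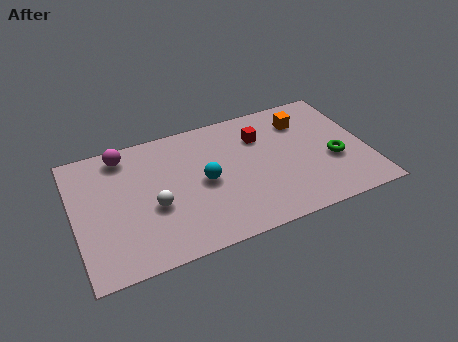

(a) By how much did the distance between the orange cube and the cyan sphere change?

+0.3

Before: roughly 4.6 units apart; after: 4.9. That's 0.3 units further apart.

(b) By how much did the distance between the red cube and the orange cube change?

-3.1

They were about 5.0 units apart before and 1.9 after — 3.1 units closer together.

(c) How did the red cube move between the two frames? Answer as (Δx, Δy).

(2.5, -0.6)

The red cube was at about (5.6, 5.8) and moved to about (8.1, 5.2).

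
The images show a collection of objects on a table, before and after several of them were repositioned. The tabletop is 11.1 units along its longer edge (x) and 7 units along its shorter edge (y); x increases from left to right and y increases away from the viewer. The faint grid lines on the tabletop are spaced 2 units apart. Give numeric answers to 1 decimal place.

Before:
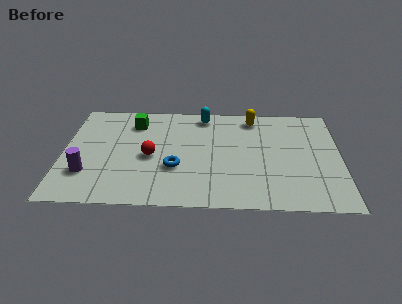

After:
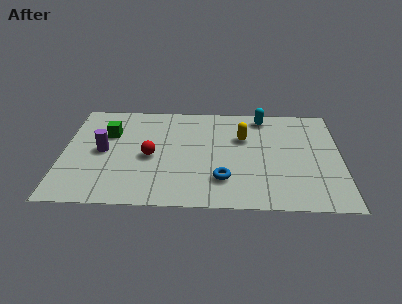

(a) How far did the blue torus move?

2.0

The blue torus was near (4.5, 2.5) before and (6.4, 1.8) after, so it travelled √(1.9² + 0.7²) ≈ 2.0 units.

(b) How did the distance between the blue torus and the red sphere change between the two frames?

+2.0

Before: roughly 1.2 units apart; after: 3.2. That's 2.0 units further apart.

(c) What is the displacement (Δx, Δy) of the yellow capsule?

(-0.4, -1.4)

From the two frames, the yellow capsule sits at roughly (7.6, 6.0) before and (7.2, 4.6) after.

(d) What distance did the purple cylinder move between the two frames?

1.6

The purple cylinder moved from about (1.0, 2.0) to (1.6, 3.5), a distance of √(0.6² + 1.5²) ≈ 1.6.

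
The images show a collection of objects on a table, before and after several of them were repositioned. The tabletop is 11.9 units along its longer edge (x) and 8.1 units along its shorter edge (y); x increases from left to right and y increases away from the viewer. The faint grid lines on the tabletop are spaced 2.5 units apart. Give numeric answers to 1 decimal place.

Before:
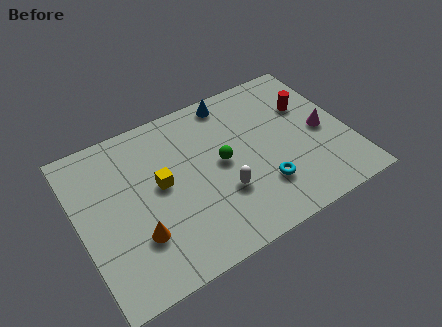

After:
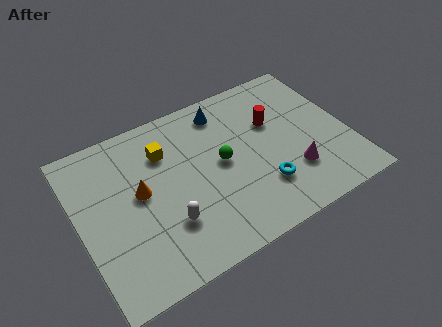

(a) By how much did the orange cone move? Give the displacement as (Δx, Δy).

(0.4, 2.0)

The orange cone started near (2.3, 2.4) and ended near (2.7, 4.4).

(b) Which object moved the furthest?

the white capsule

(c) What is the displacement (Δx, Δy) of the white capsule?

(-2.5, -0.3)

The white capsule was at about (6.1, 2.7) and moved to about (3.6, 2.4).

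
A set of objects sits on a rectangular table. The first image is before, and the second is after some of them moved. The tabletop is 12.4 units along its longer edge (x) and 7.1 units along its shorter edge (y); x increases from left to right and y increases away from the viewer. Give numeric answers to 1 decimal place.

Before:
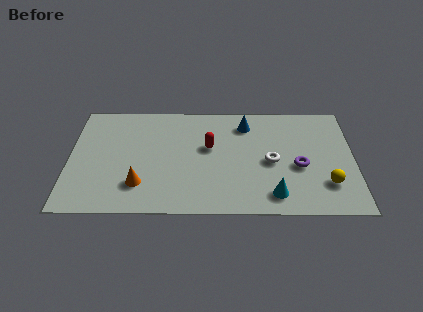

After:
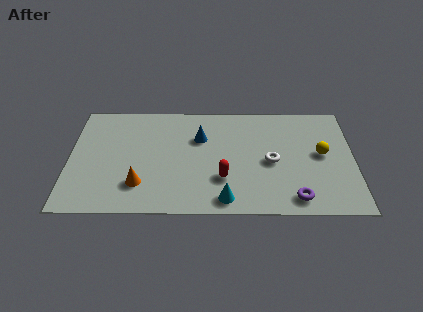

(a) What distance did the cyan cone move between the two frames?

2.1

The cyan cone moved from about (8.9, 1.2) to (6.8, 0.9), a distance of √(2.1² + 0.3²) ≈ 2.1.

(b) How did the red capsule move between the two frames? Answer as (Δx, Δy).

(0.6, -2.0)

From the two frames, the red capsule sits at roughly (6.1, 4.2) before and (6.7, 2.2) after.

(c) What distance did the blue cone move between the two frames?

2.2

The blue cone was near (7.7, 5.7) before and (5.7, 4.8) after, so it travelled √(2.0² + 0.9²) ≈ 2.2 units.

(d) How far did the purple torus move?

2.0

The purple torus was near (10.0, 3.0) before and (9.8, 1.0) after, so it travelled √(0.2² + 2.0²) ≈ 2.0 units.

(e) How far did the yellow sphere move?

1.9

The yellow sphere moved from about (11.2, 1.9) to (11.0, 3.8), a distance of √(0.2² + 1.9²) ≈ 1.9.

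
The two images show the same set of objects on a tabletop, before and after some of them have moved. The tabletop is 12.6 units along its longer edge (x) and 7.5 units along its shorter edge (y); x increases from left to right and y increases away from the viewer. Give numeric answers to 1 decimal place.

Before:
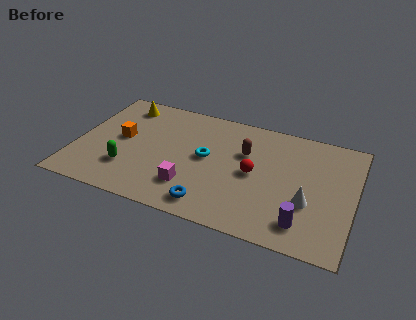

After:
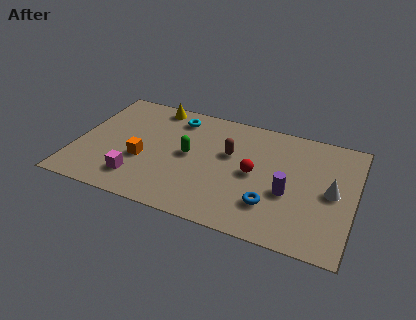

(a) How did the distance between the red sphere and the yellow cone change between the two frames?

-1.1

They were about 6.8 units apart before and 5.7 after — 1.1 units closer together.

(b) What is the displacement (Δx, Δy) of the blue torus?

(2.6, 0.9)

The blue torus started near (6.4, 1.1) and ended near (9.0, 2.0).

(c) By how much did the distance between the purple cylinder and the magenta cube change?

+1.7

The distance was about 5.1 in the first image and 6.8 in the second, so they moved 1.7 units further apart.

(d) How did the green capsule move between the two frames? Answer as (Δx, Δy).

(2.6, 1.8)

From the two frames, the green capsule sits at roughly (2.5, 2.1) before and (5.1, 3.9) after.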